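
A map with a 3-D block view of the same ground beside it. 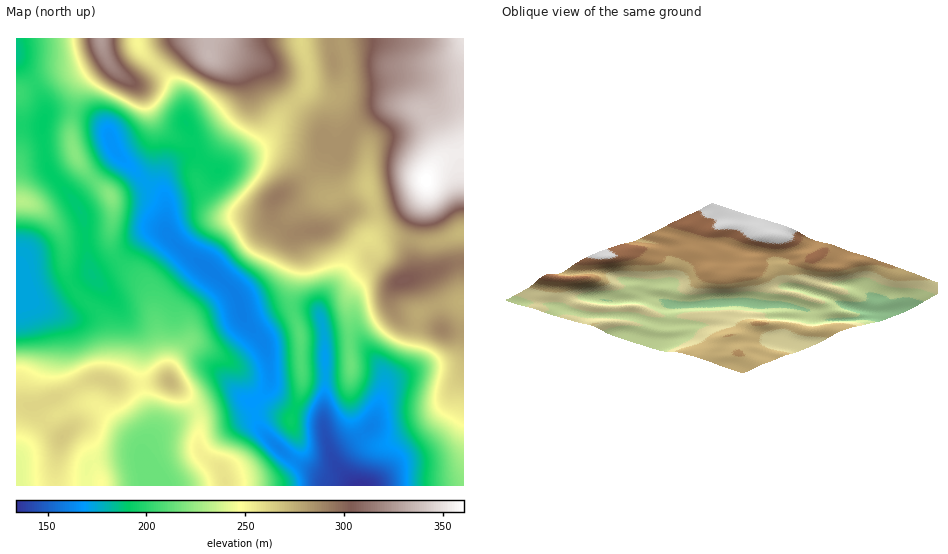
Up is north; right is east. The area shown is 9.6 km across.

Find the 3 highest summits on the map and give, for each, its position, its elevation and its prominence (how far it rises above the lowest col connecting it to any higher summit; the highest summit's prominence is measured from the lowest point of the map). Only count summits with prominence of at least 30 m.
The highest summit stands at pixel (426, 181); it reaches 361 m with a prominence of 227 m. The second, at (209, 55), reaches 335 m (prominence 69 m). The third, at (169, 382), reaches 273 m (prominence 75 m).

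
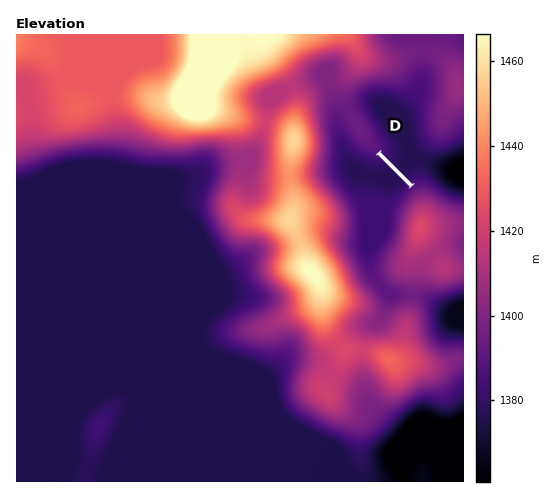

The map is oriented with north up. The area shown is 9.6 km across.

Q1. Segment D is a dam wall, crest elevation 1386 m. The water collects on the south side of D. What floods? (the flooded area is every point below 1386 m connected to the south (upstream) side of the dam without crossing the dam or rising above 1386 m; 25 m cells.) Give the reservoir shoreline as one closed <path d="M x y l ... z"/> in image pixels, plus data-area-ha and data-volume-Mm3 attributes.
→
<path d="M340 132l-4 4-2 7-1 28 4 8 14 18 6 10 2 14-1 26 7 13 5 2 18-24 4-11 1-17 16-24-31-31-9 0-6-2-23-21z" data-area-ha="218" data-volume-Mm3="10.26"/>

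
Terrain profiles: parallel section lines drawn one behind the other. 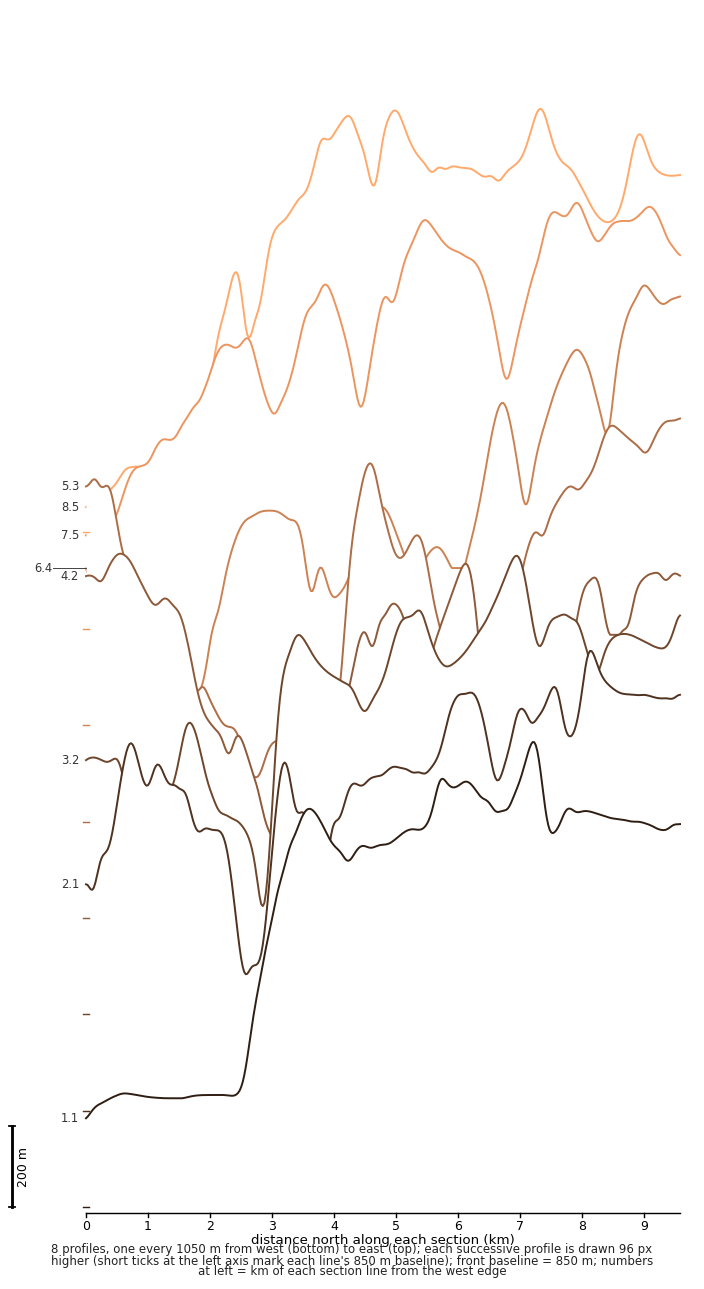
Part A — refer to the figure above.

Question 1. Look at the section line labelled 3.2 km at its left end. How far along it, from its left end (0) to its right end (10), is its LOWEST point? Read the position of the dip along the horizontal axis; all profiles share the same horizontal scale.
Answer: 3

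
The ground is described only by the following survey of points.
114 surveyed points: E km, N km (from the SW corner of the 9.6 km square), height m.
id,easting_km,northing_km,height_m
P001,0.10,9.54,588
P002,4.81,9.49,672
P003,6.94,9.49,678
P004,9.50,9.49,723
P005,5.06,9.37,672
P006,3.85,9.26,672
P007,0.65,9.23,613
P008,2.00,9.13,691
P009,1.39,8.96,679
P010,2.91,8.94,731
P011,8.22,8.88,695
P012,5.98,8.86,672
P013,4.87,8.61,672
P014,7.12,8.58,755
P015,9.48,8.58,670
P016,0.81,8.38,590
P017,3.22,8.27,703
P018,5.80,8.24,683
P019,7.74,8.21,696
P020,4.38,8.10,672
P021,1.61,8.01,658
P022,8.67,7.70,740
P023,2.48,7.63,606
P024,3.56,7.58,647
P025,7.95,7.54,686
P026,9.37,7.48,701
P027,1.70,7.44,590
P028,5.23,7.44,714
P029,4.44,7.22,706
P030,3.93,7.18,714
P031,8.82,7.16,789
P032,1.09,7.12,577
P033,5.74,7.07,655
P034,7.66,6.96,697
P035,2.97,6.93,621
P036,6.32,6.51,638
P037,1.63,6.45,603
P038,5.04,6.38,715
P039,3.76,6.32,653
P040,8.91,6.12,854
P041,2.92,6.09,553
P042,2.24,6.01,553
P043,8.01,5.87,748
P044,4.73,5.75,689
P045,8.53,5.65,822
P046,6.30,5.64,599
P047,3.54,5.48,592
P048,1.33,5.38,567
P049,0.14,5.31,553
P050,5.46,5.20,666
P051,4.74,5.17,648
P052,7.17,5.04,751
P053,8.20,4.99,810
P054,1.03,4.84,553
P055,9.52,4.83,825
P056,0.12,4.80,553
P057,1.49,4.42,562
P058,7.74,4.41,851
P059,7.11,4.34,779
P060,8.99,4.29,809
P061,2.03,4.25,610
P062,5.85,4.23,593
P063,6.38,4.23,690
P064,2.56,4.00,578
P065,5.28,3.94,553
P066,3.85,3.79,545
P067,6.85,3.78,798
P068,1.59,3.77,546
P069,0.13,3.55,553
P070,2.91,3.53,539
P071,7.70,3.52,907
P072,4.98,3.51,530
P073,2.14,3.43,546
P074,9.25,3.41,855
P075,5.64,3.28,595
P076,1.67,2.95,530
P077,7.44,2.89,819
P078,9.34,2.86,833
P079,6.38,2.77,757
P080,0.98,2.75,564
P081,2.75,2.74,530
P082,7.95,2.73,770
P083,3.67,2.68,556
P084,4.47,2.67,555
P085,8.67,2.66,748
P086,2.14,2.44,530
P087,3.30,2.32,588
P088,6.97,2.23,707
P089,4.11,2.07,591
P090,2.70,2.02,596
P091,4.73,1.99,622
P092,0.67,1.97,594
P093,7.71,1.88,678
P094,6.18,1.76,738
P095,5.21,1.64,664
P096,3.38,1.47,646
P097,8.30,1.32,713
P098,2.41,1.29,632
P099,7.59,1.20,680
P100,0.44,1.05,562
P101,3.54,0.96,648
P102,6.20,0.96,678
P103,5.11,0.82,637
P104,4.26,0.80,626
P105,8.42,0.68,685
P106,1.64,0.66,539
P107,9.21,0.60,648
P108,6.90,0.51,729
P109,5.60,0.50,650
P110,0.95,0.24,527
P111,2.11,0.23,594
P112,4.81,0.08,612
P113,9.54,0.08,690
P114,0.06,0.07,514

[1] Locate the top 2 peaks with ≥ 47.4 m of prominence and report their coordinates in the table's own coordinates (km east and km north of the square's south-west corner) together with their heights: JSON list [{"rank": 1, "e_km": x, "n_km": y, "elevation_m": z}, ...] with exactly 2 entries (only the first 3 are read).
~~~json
[{"rank": 1, "e_km": 7.66, "n_km": 3.44, "elevation_m": 909}, {"rank": 2, "e_km": 7.16, "n_km": 8.74, "elevation_m": 759}]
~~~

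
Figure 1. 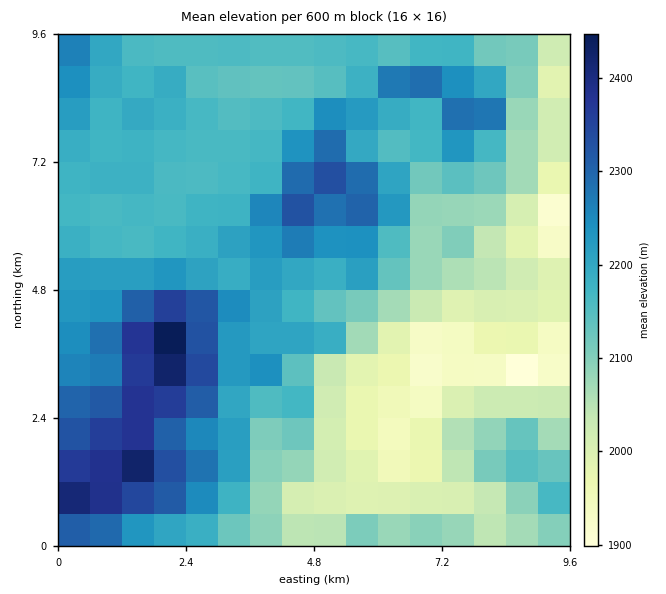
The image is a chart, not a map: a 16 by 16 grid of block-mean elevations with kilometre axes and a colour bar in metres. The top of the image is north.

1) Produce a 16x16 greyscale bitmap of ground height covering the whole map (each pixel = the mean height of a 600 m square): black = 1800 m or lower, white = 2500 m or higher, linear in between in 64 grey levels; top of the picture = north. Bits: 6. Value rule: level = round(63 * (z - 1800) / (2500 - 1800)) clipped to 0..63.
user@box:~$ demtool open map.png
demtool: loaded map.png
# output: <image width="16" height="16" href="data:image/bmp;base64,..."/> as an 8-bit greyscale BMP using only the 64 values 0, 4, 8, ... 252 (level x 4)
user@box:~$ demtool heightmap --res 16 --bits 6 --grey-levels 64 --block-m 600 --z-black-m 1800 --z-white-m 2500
<image width="16" height="16" href="data:image/bmp;base64,Qk02BQAAAAAAADYEAAAoAAAAEAAAABAAAAABAAgAAAAAAAABAAATCwAAEwsAAAABAAAAAAAAAAAAAAEBAQACAgIAAwMDAAQEBAAFBQUABgYGAAcHBwAICAgACQkJAAoKCgALCwsADAwMAA0NDQAODg4ADw8PABAQEAAREREAEhISABMTEwAUFBQAFRUVABYWFgAXFxcAGBgYABkZGQAaGhoAGxsbABwcHAAdHR0AHh4eAB8fHwAgICAAISEhACIiIgAjIyMAJCQkACUlJQAmJiYAJycnACgoKAApKSkAKioqACsrKwAsLCwALS0tAC4uLgAvLy8AMDAwADExMQAyMjIAMzMzADQ0NAA1NTUANjY2ADc3NwA4ODgAOTk5ADo6OgA7OzsAPDw8AD09PQA+Pj4APz8/AEBAQABBQUEAQkJCAENDQwBEREQARUVFAEZGRgBHR0cASEhIAElJSQBKSkoAS0tLAExMTABNTU0ATk5OAE9PTwBQUFAAUVFRAFJSUgBTU1MAVFRUAFVVVQBWVlYAV1dXAFhYWABZWVkAWlpaAFtbWwBcXFwAXV1dAF5eXgBfX18AYGBgAGFhYQBiYmIAY2NjAGRkZABlZWUAZmZmAGdnZwBoaGgAaWlpAGpqagBra2sAbGxsAG1tbQBubm4Ab29vAHBwcABxcXEAcnJyAHNzcwB0dHQAdXV1AHZ2dgB3d3cAeHh4AHl5eQB6enoAe3t7AHx8fAB9fX0Afn5+AH9/fwCAgIAAgYGBAIKCggCDg4MAhISEAIWFhQCGhoYAh4eHAIiIiACJiYkAioqKAIuLiwCMjIwAjY2NAI6OjgCPj48AkJCQAJGRkQCSkpIAk5OTAJSUlACVlZUAlpaWAJeXlwCYmJgAmZmZAJqamgCbm5sAnJycAJ2dnQCenp4An5+fAKCgoAChoaEAoqKiAKOjowCkpKQApaWlAKampgCnp6cAqKioAKmpqQCqqqoAq6urAKysrACtra0Arq6uAK+vrwCwsLAAsbGxALKysgCzs7MAtLS0ALW1tQC2trYAt7e3ALi4uAC5ubkAurq6ALu7uwC8vLwAvb29AL6+vgC/v78AwMDAAMHBwQDCwsIAw8PDAMTExADFxcUAxsbGAMfHxwDIyMgAycnJAMrKygDLy8sAzMzMAM3NzQDOzs4Az8/PANDQ0ADR0dEA0tLSANPT0wDU1NQA1dXVANbW1gDX19cA2NjYANnZ2QDa2toA29vbANzc3ADd3d0A3t7eAN/f3wDg4OAA4eHhAOLi4gDj4+MA5OTkAOXl5QDm5uYA5+fnAOjo6ADp6ekA6urqAOvr6wDs7OwA7e3tAO7u7gDv7+8A8PDwAPHx8QDy8vIA8/PzAPT09AD19fUA9vb2APf39wD4+PgA+fn5APr6+gD7+/sA/Pz8AP39/QD+/v4A////ALiwnJCMdGhYWHBkbGRYYGzc1MS4oIhoTEhESEhMVGiEzNDgwKyUbGhQRDg8WHB8eLzI0LSkmGx0TEA0PFxoeGC0vNDMuJCAhFBAODBIUFBUpKjM4MSYoHxURDwsMDAkLKCw0OjAmJCUjGBEMDA8QDCcnLjIvKCUiHhwYFRESEhEmJiYnJSMmJCMlHhkYFhQRIiEhIiMlJyonKCAZGxYRDCEhISEiIikwLC0mGhkZEwoiIiIhICEiLDAsJB0fHRgPIyIiISEhIScsJCAhJyEYFCYiIyIhICAiKCYjISwrGRQoIyIjHx4eHh8iKywoJBsRKiQhICAgICAgIR8hIh0cFA="/>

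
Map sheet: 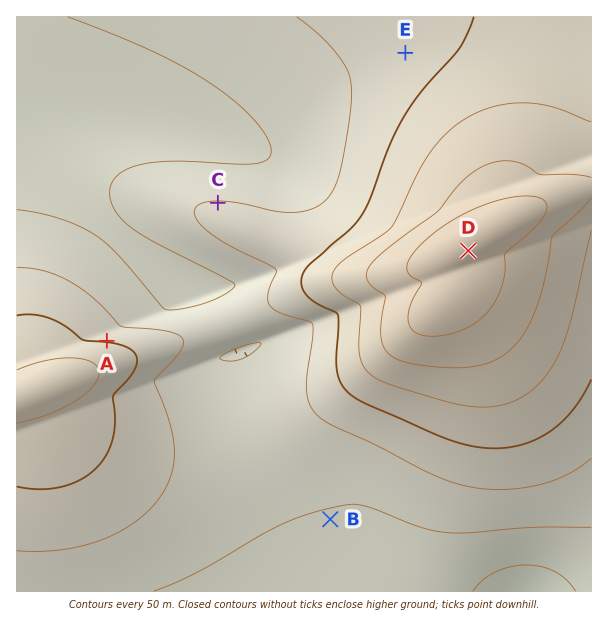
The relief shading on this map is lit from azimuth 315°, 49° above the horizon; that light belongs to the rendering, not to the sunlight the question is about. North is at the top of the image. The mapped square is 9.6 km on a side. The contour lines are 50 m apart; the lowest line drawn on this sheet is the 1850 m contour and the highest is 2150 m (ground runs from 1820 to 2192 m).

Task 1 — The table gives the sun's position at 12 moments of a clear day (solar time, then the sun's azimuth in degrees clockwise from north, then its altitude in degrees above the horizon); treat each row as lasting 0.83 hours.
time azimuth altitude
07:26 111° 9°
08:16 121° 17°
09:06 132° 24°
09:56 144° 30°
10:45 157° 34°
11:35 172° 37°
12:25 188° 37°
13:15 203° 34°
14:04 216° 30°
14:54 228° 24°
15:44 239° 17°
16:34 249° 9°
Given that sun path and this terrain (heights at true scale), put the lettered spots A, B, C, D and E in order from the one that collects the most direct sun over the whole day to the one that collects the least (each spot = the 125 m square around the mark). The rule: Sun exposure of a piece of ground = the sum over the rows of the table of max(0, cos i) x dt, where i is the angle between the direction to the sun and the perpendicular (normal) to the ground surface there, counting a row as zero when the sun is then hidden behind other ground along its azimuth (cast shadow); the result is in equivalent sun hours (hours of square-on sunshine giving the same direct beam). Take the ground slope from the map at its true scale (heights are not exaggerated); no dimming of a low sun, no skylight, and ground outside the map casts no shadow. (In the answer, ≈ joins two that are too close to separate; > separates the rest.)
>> D ≈ B ≈ E > C > A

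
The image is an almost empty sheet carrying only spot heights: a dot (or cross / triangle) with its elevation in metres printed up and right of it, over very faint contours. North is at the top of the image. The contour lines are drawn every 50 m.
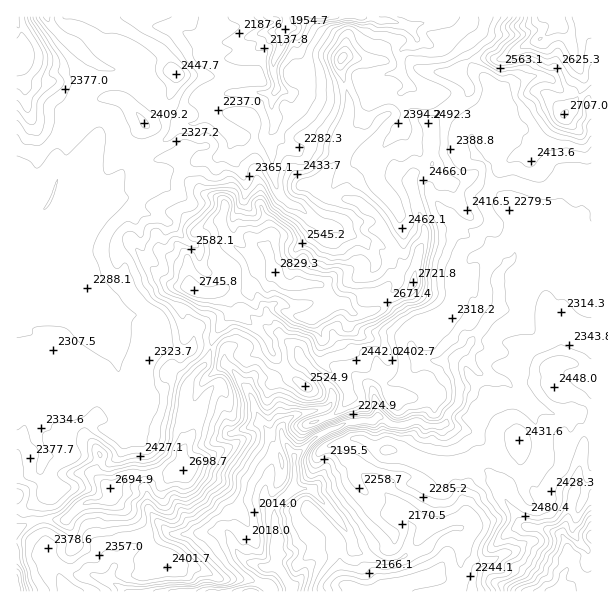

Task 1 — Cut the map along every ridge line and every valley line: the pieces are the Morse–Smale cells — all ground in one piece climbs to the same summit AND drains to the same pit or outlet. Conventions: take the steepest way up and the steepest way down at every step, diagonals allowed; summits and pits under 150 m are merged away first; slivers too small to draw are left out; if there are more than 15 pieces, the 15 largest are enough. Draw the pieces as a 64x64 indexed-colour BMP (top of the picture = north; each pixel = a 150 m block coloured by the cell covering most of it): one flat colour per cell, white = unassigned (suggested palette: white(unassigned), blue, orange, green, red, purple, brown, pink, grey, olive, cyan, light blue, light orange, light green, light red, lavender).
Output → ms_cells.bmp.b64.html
<image width="64" height="64" href="data:image/bmp;base64,Qk12CAAAAAAAAHYAAAAoAAAAQAAAAEAAAAABAAQAAAAAAAAIAAATCwAAEwsAABAAAAAAAAAA////ALR3HwAOf/8ALKAsACgn1gC9Z5QAS1aMAMJ34wB/f38AIr28AM++FwDox64AeLv/AIrfmACWmP8A1bDFAP//qqqqqqqqqqqqqqqhERERERERERERERERERERERER//+qqqqqqqqqqqqqqqERERERERERERERERERERERERH//6pVVVqqqqqqqqqqqhEREREREREREREREREREREREf//VVVVVaqqqqqqqqpVURERERERERERERERERERERER//VVVVVVWqqqqqqqpVVRERERERERERERERERERERERH/9VVVVVVVWqqqqqpVVVEREREREREREREREREREREREf/1VVVVVVVVVVVapVVVURERERERERERERERERERERERD/VVVVVVVVVVVVVVVVVREREREREREREREREREREREREACIhVVVVVVVVVVVVVVVEREREREREREREREREREREREdAIiIVVVVVVVVVVVVVVERERERERERERERERERERERER3diIiIhVVVVVVVVVVVURERERERERERERERERERERERHd3YiIiIVVVVVVVVVVVREREREREREREREREREREREREd3YiIiIiFVVVVVVVVVVERERERERERERERERERERERER3diIiIiIiIiIVVVVVVURERERERERERERERERERERERHd2IiIiIiIiIiFVVVVVREREREREREREREREREREREREd3YiIiIiIiIiIVVVVVVURERERERERERERERERERERER3diIiIiIiIiIhVVVVVVVzBERERERERERERERERERERHdiIiIiIiIiIiFVVVVVTPMzBEREREREREREREREREREd2IiIiHd4iIiFVVVVVTM8zMzBERERERwRERERERERER3YiIiHd3eIiIhVVVVVMzPMzMzMzMzMzMERERERERERHd2IiHd3d4iIiFVVVVUzMzM8zMzMzMzMzBEREREREREd13d4d3d3eIiIVVVVUzMzMzPMzMzMzMzMERERERERER13d3d3d3dyKIhVVVVTMzMzMzM8PMzMzMwRERERERERF3d3d3d3d3IiiFVVVTMzMzMzMzMzM8zMzBEREREREREXd3d3d3d3ciIohVVTMzMzMzMzMzMzPMzMERERERERERd3d3d3d3dyIiiIVTMzMzMzMzMzMzMzzMwRERERERERF3d3d3d3d3ciKIhVMzMzMzMzMzMzMzMzMxEREREREREXd3d3d3d3dyIiIiMzMzMzMzMzMzMzMzMzMRERERERERd3d3d3d3d3IiIiIzMzMzMzMzMzMzMzMzMzERERERERF3d3d3d3d3ciIiIiMzMzMzMzMzMzMzMzMzMxEREREREXd3d3d3IndyIiIiIjMzMzMzMzMzMzMzMzMzMRERERERd3d3d3IiIiIiIiIiMzMzMzMzMiIzMzMzMzMxERERERF3ciIiIiIiIiIiIiIzMzMzMzIiIiIzMzMzMzMREREREXIiIiIiIiIiIiIiIzMzMzMzIiIiIiMzMzMwABERERERAiIiIiIiIiIiIiIiIjMzIiIiIiIiIjMzMwAAEREREREAIiIiIiIiIiIiIiIiIzIiIiIiIiIiMzMzAAAREREREQAiIiIiIiIiIiIiIiIiIiIiIiIiIiIjMzMAABERERERAEIiIiIiIiIiIiIiIiIiIiIiIiIiIiMzMzMDMREREREAREIiIiIiIiIiIiIiIiIiIiIiIiIiIzMzMzMzERFmZgRERCIiIiIiIiIiIiIiIiIiIiIiIiIjMzMzMzMREWZmBEREQiIiIiIiIiIiIiIiIiIiIiIiIiMzMzMzMzERZmZEREREIiIiIiIiIiIiIiIiIiIiIiIiIzMzMzMzM2ZmZkRERERCIiIiIiIiIiIiIiIiIiIiIiIjMzMzMzM2ZmZmlEREREQiIiIiIiIiIiIiIiIiIiIiIjMzMzMzNmZmZmaZRERERERCIiIiIiIiIiIiIiIiIiIiMzMzMzZmZmZmZpmUREREREQiIiIiIiIiIiIiIiIiIiIzMzMzNmZmZmZmmZREREREREQiIiIiIiIiIiIiIiIiIjMzMzM2ZmZmZmaZmUSURERERERCIiIiIiIiIiIiIiIiIjMzM2ZmZmZmZpmZmZlEREREREREQiIiIiIiIiIiIiIiMzM2ZmZmZmZmmZmZmUREREREREREIiIiIiIiIiIiIiIzMzZmZmZmZmaZmZmZlEREREREREQiIiIiIiIiIiIiIjMzNmZmZmZmZpmZmZlERERERERETu7u4iIiIiIiIiIiMzNmZmZmZmZmmZmZlERERERERETu7u7iIiIiIiIiIiIjM2ZmZmZmZmaZmZmURERERERERO7u7iIiIiIiIiIiIiI2ZmZmZmZmZpmZmZRERERERERE7u7uIiIiIiIiIiIiIrZmZmZmZmZmmZmZlERERERERERERERCAiIiIiIiIiu7u2ZmZmZmZmaZmZmZREREREREREREREAAAiIiIiu7u7u7ZmZmZmZmZpmZmZmUREREREREREREQAACIiIiK7u7u7ZmZmZmZmZmmZmZmZRERERERERERERAACIiIiIiK7u7u2ZmZmZmZmaZmZmZREREREREREREREAAIiIiIiIru7u7u7tmZmZmZpmZmZREREREREREREREQAIiIiIiIiu7u7u7u7tmZmZmCZmUREREREREREREREREAiIiIiIiIru7u7u7u7tmZmaZmUREREREREREREREREQCIiIiIiIiu7u7u7u7u7tmZpmZRERERERERERERERERAAiIiIiIAAAC7u7u7u7u2Zm"/>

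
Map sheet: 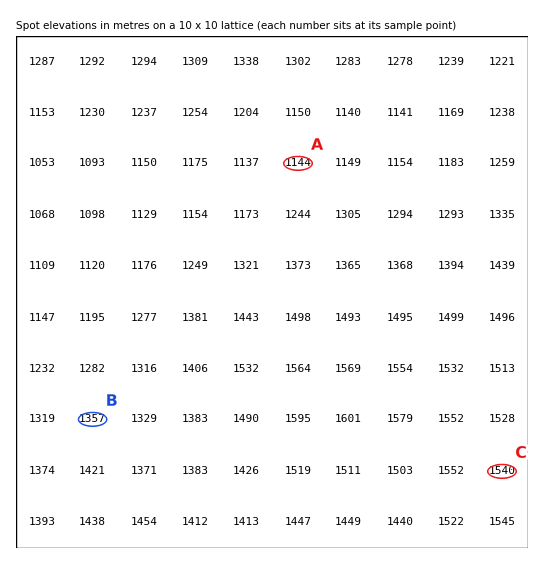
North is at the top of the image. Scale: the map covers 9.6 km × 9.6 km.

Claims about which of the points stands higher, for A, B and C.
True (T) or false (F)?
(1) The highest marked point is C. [T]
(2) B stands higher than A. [T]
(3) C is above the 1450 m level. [T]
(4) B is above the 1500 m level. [F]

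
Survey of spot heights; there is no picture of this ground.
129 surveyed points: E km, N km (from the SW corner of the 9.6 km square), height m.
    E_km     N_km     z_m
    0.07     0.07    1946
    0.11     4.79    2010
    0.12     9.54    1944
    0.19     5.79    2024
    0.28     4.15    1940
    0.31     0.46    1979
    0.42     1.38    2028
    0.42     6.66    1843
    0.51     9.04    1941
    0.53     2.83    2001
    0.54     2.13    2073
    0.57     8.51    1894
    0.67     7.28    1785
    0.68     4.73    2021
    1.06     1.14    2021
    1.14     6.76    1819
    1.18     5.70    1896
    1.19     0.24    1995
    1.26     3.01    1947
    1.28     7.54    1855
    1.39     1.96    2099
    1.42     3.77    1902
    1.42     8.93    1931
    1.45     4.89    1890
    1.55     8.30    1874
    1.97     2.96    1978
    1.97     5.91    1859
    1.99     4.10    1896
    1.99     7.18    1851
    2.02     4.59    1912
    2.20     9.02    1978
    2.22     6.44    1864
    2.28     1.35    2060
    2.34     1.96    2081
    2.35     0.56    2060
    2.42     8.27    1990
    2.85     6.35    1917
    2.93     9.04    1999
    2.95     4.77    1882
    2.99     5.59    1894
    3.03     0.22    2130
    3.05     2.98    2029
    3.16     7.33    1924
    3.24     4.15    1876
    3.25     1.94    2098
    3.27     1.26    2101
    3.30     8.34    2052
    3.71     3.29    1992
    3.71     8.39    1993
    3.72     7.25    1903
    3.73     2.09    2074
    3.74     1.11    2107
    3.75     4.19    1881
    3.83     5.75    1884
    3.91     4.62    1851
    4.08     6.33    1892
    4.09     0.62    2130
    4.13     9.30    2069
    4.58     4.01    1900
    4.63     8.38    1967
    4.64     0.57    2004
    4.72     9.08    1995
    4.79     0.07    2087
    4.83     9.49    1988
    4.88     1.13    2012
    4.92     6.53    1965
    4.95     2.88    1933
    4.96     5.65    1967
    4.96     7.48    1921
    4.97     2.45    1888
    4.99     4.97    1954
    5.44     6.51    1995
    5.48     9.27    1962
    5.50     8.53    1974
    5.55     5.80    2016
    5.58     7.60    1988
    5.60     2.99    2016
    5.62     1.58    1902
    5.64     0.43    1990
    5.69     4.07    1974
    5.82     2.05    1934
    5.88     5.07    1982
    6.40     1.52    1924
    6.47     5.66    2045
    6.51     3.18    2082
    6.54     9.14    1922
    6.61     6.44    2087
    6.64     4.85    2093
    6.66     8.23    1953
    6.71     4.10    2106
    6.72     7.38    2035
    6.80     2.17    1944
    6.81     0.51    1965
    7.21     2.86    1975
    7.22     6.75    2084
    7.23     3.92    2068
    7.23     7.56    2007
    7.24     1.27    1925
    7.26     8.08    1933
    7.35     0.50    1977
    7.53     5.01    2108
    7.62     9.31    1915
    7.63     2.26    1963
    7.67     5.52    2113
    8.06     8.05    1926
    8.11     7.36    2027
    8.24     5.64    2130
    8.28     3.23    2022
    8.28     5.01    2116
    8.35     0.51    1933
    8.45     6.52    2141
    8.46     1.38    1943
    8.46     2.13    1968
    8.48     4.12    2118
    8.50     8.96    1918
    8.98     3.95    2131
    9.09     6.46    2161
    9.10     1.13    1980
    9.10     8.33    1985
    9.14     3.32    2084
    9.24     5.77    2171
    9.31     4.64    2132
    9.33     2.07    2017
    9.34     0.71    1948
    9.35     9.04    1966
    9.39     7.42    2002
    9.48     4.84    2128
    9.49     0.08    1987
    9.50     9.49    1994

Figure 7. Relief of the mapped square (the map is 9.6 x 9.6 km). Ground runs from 1780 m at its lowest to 2175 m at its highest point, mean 1985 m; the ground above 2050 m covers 22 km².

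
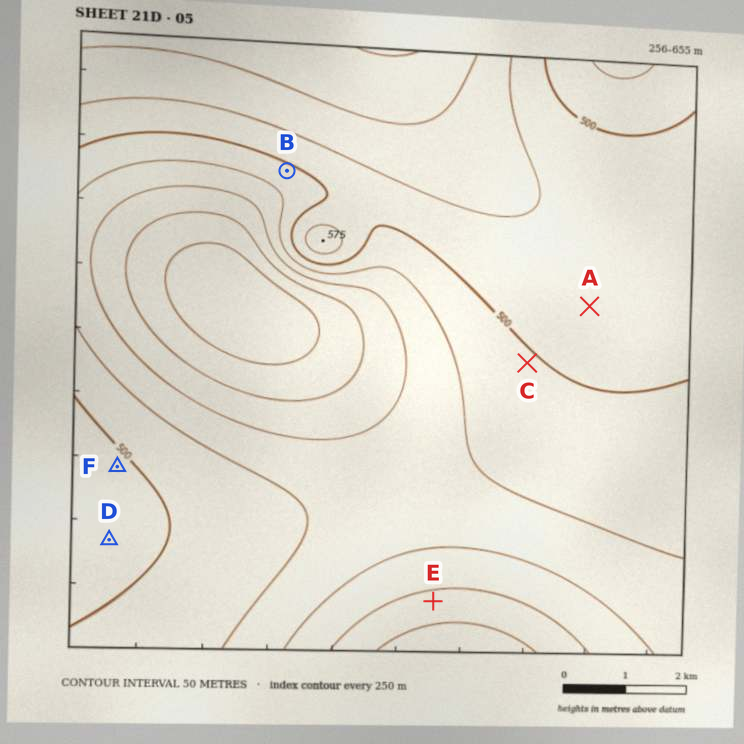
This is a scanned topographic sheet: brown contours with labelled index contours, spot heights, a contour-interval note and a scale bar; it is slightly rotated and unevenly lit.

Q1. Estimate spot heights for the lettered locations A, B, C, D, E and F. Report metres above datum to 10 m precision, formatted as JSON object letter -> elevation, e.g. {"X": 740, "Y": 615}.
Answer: {"A": 520, "B": 490, "C": 490, "D": 510, "E": 330, "F": 510}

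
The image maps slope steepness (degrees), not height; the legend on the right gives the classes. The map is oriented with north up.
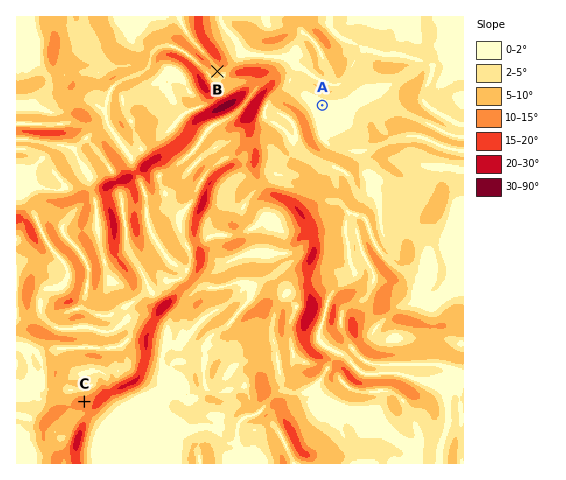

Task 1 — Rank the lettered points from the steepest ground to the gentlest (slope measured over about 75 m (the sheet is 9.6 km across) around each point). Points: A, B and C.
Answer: C B A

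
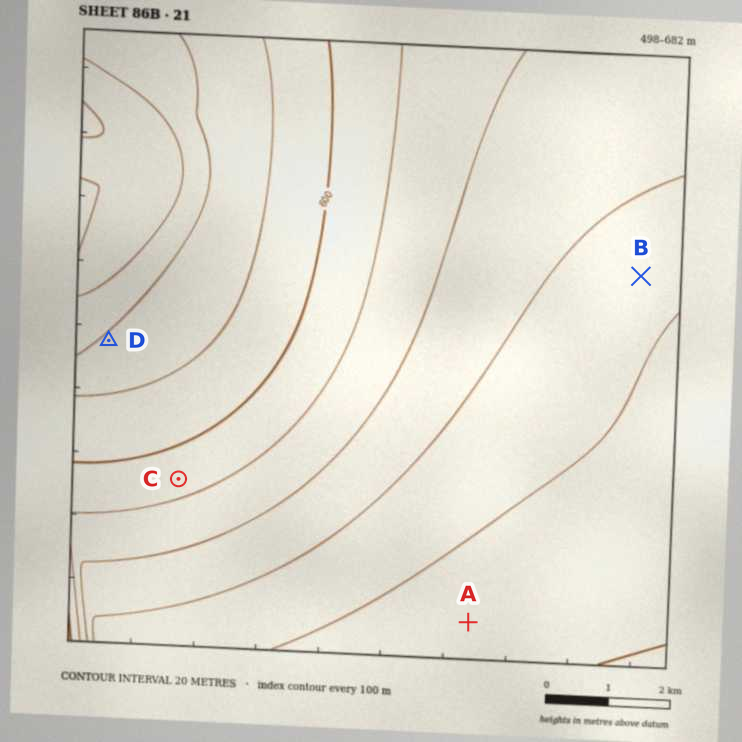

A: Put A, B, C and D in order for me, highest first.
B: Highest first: D C B A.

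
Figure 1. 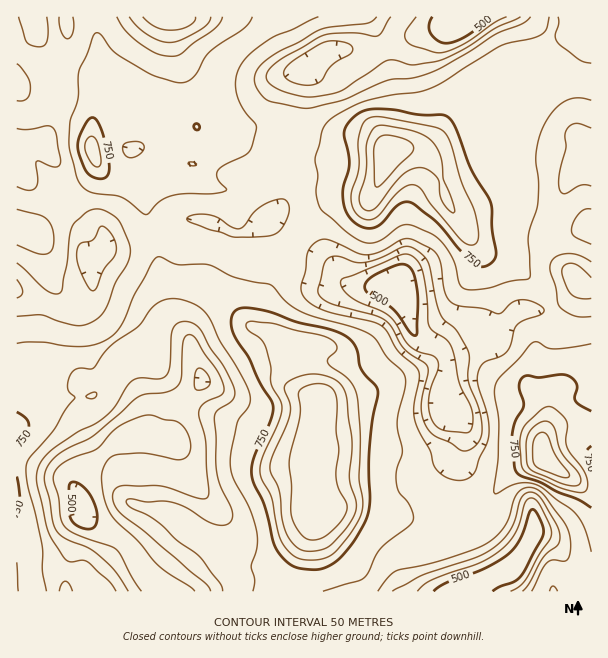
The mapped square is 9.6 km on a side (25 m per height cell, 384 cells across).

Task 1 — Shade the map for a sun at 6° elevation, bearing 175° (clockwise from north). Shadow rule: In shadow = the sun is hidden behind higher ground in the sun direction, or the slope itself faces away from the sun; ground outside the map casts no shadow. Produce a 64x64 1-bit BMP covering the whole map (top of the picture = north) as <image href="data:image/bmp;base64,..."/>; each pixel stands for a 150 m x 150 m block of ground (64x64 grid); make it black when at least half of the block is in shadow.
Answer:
<image width="64" height="64" href="data:image/bmp;base64,Qk0+AgAAAAAAAD4AAAAoAAAAQAAAAEAAAAABAAEAAAAAAAACAAATCwAAEwsAAAIAAAAAAAAA////AAAAAAAAPgAAAAAPwAB8AAAAAAfgAHgAAAAAB/gB8AAAAAAD+AfwAAAAAAH4D+AAAAAAAPgf4AIAAAAA+A/gBwAAAADwD8AeAAAAAGAPwP4AAAEAYAeP/AAAA8AABz/4AAAA4AACP/gAAABwAAA/8AAAACAHAB/wMAAAQA8AH+A4AABwHgAfwDwAA/geAAAAPAAH+PwAAAA+AAfw/IAAAB4AB+H5wAAPnAAH4f+AAA+YAAOA8wAADwH4AwDwAAAOB/wAAPgAAAwD/AAN/AAAAAP4PB/8AAAAAfA+H/wAAAAB8H4P+AeAAAH+/Afg/8AAD//4Aef/4AD///gB9//gAP//+ADn4cAA///4AMfAwAD///AABwDQAP//8AAHALgA///wAAIAeAD/+AAAAAAwAPHwAAAAAAAA+cAAAAAAAAB4AAAAAAAAAAgAAAAAAAAAAAAAAAAAAAAAAAAAAOAAAAAAAAAG4AAAAAYAAAfAAAAABgAAB8AAAAAGAAAHGAAAAAYAAAMAAAAAAAAAAAAAAAAAAAAAAYAAAAH/AAABgAAAA/8AAAGAAAAf/wAAAYAYH///AAABgBgf//8AAAGAAB///wAAAQAAH///AAAAAAAf//8AAAAB4Af//8AAAAfwAf//4AAGD/gAf//4AAAP/gAf//4AAB//AAf//4AAH/8AA///wA=="/>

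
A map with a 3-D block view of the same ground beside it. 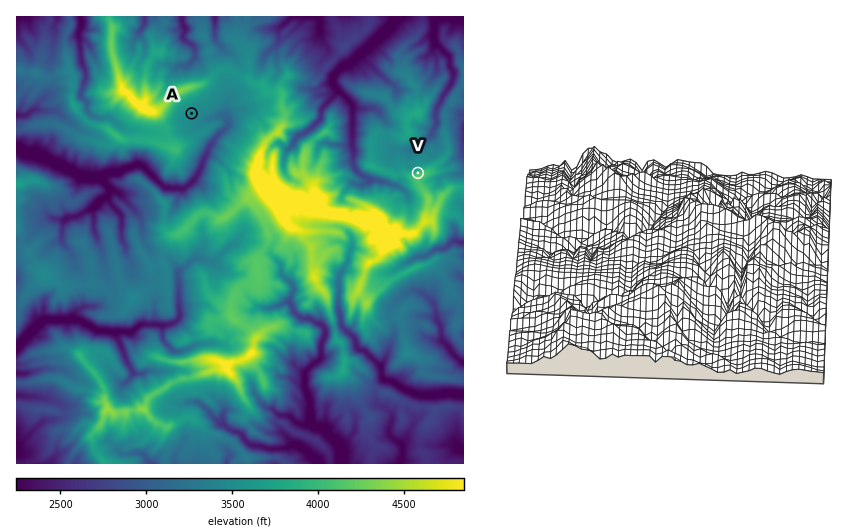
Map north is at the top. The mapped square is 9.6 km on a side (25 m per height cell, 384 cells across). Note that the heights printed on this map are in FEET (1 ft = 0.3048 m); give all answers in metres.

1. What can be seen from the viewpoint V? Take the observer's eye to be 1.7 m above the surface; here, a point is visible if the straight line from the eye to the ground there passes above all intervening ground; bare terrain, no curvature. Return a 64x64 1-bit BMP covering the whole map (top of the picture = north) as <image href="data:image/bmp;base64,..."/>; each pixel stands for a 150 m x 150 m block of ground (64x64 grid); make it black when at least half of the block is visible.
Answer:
<image width="64" height="64" href="data:image/bmp;base64,Qk0+AgAAAAAAAD4AAAAoAAAAQAAAAEAAAAABAAEAAAAAAAACAAATCwAAEwsAAAIAAAAAAAAA////AAAAAAAAAAAAAAAAAAAAAAAAAAAAAAAAAAAAAAAAAAAAAAAAAAAAAAAAAAAAAAAAAAAAAAAAAAAAAAAAAAAAAAAAAAAAAAAAAAAAAAAAAAAAAAAAAAAAAAAAAAAAAAAAAAAAAAAAAAAAAAAAAAAAAAAAAAAAAAAAAAAAAAAAAAAAAAAAAAAAAAAAAAAAAAAAAAAAAAAAAAAAAAAAAAAAAAAAAAAAAAAAAAAAAAAAAAAAAAAAAAAAAAAAAAAAAAAAAAAAAAAAAAAAAAAAAAAAAAAAAAAAAAAAAAAAAAAAAAAAAAAAAAAAAAAAAAAAAAAAAAAAAAAAAAAAAAAAAAAAAAAAAAAAAAAAAAAAAAAAAAAAAAAAAAAAAAAAAAAAAAAAAAADQAAAAAAAAB4AAAAAAAAAHMAAAAAAAA4fgAAAAAAACB8AAAAAAAAUHwAAAAAAACAfBsAAAAAAIFwfwAAAAAAATD/gAAAAAABMP/wAAAAAECA/nAAAAAAIHB/sAAAAAAYMGPgAAAAAAwQAeAAAAAACBADsAAAgAAMAACgAAAAAAgAAFwAAAAACAHgYAAAAAAOAAA0AAAAAA8AABQAAAAABwAABAAAAAADAAAMAAAAAAUAAAwAAAAAAgAACAAAAAADAAAIAAAAAAcAAAAAAAAAAwAAAAAAAAGBAAAAAAAAAXAAAAA=="/>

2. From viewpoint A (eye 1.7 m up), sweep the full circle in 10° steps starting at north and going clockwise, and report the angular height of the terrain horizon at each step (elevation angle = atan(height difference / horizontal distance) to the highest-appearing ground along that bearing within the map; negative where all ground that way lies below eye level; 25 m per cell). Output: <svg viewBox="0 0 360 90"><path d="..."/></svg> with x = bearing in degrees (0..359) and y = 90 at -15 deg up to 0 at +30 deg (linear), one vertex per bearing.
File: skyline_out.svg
<svg viewBox="0 0 360 90"><path d="M0 15l10 8 10 9 10 15 10 9 10 2 10-3 10-1 10-3 10-2 10-8 10-2 10-7 10-1 10 9 10 7 10 2 10 2 10 1 10-6 10-7 10 1 10 3 10 0 10-2 10-4 10-11 10-19 10 1 10 0 10-1 10-2 10 1 10 0 10 2 10 3"/></svg>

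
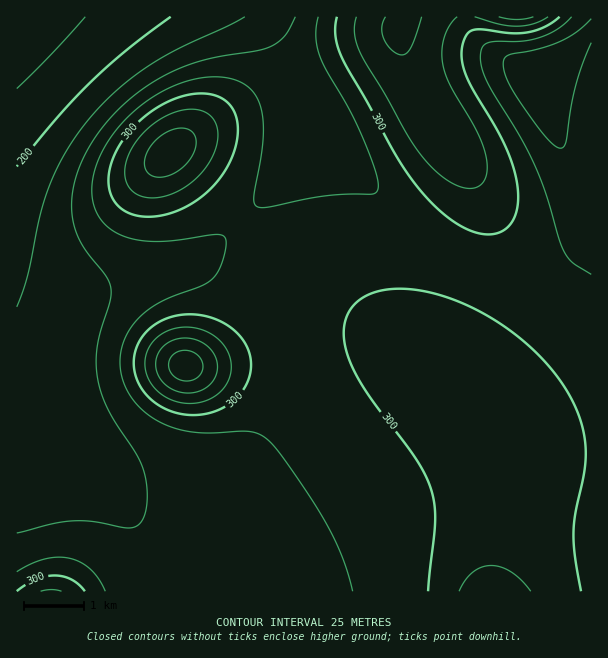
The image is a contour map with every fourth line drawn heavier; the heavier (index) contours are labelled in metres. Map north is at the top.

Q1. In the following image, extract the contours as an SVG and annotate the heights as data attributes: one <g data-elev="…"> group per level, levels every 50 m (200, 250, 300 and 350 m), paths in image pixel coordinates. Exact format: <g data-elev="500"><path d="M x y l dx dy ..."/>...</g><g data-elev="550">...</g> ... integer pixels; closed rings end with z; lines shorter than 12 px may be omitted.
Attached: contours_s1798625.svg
<g data-elev="200"><path d="M171 17l-43 32-37 32-32 35-42 50"/></g><g data-elev="250"><path d="M591 43l-9 23-7 21-9 56-3 5-5 0-7-6-9-10-27-38-10-19-2-9 1-6 2-3 4-3 29-5 24-9 15-9 13-12"/><path d="M295 17l-10 18-7 7-8 5-12 3-39 7-22 5-24 9-23 13-19 14-17 16-15 18-13 20-7 16-5 18-2 17 1 16 7 23 8 12 18 22 4 8 1 7-1 11-13 43-1 17 2 16 4 17 7 16 26 41 7 15 5 21-1 21-5 13-4 4-5 2-9 0-31-7-18 0-20 2-37 10"/></g><g data-elev="300"><path d="M85 591l-7-7-7-5-8-3-9-1-9 2-10 3-18 11"/><path d="M581 591l-6-36-1-24 2-19 9-42 0-24-6-29-14-30-16-21-19-19-22-18-25-16-25-12-26-8-24-4-21 0-19 6-9 5-6 6-8 15-1 20 5 19 11 21 15 23 40 54 9 15 7 15 3 16 1 17-7 70"/><path d="M183 414l11 1 12-1 19-7 9-7 8-8 5-9 3-9 0-18-3-9-6-9-15-14-20-8-12-2-12 1-21 6-9 6-8 8-6 9-3 9-1 9 1 10 3 11 6 9 8 8 9 6 10 5z"/><path d="M140 216l21 0 22-8 21-13 17-18 11-21 6-22-1-11-2-9-4-7-6-6-9-5-12-3-13 1-15 4-15 7-14 9-12 11-10 12-8 13-6 14-2 13 0 12 4 11 7 7 9 6z"/><path d="M337 17l-2 19 7 21 50 92 15 24 21 26 21 19 21 12 18 4 13-2 11-10 5-15 0-21-4-19-9-23-32-55-7-15-3-17 1-15 5-9 5-3 10-1 29 4 15-1 18-5 15-10"/></g><g data-elev="350"><path d="M179 392l12 1 10-3 9-6 6-9 1-10-3-11-7-8-10-6-12-2-12 2-10 7-6 9-1 10 3 11 8 9z"/><path d="M158 177l9-1 8-3 8-6 7-8 5-9 1-7-1-8-4-4-9-3-12 3-11 6-9 10-5 11 0 9 4 7z"/><path d="M385 17l-3 10 2 12 8 11 6 4 4 1 5-2 4-6 11-30"/><path d="M499 17l17 2 17-2"/></g>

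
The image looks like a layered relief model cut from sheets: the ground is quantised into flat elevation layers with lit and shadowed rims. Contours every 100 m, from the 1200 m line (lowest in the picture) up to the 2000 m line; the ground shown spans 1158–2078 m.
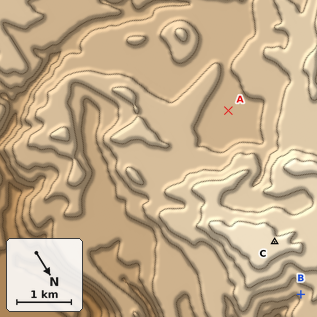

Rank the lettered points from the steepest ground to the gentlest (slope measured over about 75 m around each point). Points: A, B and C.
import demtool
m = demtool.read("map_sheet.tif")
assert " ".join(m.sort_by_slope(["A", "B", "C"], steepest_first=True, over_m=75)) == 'B C A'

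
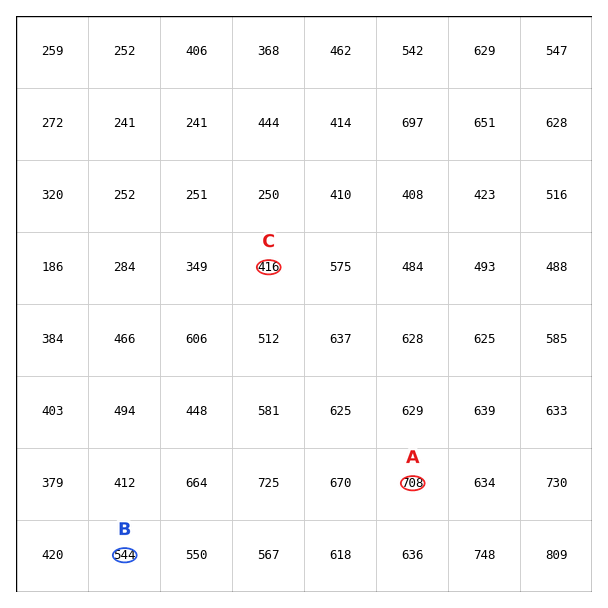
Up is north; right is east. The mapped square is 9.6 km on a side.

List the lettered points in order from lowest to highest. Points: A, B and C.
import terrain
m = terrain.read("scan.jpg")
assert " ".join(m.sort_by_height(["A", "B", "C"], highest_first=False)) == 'C B A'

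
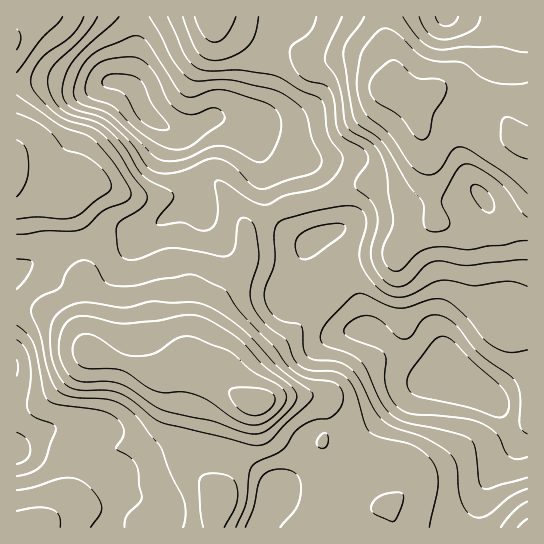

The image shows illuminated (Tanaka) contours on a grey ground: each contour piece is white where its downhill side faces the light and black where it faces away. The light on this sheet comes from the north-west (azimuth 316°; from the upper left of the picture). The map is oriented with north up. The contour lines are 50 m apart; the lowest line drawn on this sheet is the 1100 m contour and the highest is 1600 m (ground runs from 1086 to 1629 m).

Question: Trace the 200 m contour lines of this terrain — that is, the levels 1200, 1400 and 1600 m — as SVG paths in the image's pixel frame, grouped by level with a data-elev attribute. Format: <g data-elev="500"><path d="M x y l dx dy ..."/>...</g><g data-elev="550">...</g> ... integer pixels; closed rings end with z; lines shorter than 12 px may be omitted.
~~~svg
<g data-elev="1200"><path d="M527 457l-10 2-7-2-5-6-8-17-8-7-11-5-19-4-46-4-12-5-9-8-6-14-1-10 1-18-1-5-7-5-31-12-3-4 1-6 12-9 6-2 7 0 11 5 17 16 7 2 6-3 9-14 7-5 10-2 10 3 11 9 20 26 31 22 6 6 5 14 0 30 2 5 5 4"/><path d="M258 162l-25-13-12-3-12 2-19 9-9 3-14 1-9-2-48-44-8-4-19-6-6-4-3-5 0-6 7-21 8-11 10-8 32-14 10 1 8 7 28 44 8 8 8 1 18-7 13 0 40 12 11 7 5 6 1 7-2 16-5 12-5 8-6 4z"/></g><g data-elev="1400"><path d="M60 527l-1-12-8-6-14-2-20 4"/><path d="M236 527l10-24 3-29 3-8 6-5 24-11 12-17 9-8 12-5 14-2 5-3 5-6 4-7 0-7-2-6-8-7-26-4-14-8-7-7-11-16-35-36-14-20-25-14-7-2-7-1-29 6-23 6-20 0-10-5-8-13-6-6-5-2-7 1-6 4-5 5-8 17-21 11-5 5-3 5 1 7 9 21 5 26 4 16 6 11 7 5 12 3 27 2 11 2 13 6 12 11 23 29 9 26 12 24 4 14-3 16"/><path d="M389 521l4 1 2-2 6-11 3-11-1-4-2-1-10 0-9 2-7 4-3 6-1 4 2 4z"/><path d="M527 519l-9 8"/><path d="M319 447l4 1 4-3 1-7-2-5-4 1-4 5-1 4z"/><path d="M17 234l28-3 25 0 11-1 6-4 16-15 24-10 4-7-3-8-13-21-21-25-9-6-26-9-42-30"/><path d="M489 213l-7-4-8-11-3-8 2-5 4 0 5 2 9 10 3 6 0 6-1 2z"/><path d="M17 72l22-31 19-18 5-6"/><path d="M195 17l8 18 6 5 5 2 7-2 5-4 10-19"/><path d="M342 17l-15 32-2 12 10 14 3 8 9 43 4 5 23 14 6 8 5 12 8 54-1 8-10 23 1 9 4 8 6 4 6 0 19-18 13-5 14-1 25 3 57-9"/><path d="M480 17l-2 8-7 6-16 7-12 2-8-2-6-5-6-7-4-9"/></g><g data-elev="1600"><path d="M251 415l10 0 8-5 6-8-1-7-5-4-10-3-18-1-10 2-2 5 5 9 8 8z"/></g>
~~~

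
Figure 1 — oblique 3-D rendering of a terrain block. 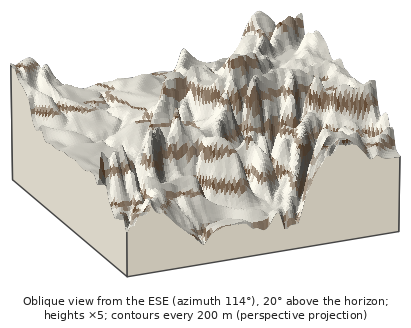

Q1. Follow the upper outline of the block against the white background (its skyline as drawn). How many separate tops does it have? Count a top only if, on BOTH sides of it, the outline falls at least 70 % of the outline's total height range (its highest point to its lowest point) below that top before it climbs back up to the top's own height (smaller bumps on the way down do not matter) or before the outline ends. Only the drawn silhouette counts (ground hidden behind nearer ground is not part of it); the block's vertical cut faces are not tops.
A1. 0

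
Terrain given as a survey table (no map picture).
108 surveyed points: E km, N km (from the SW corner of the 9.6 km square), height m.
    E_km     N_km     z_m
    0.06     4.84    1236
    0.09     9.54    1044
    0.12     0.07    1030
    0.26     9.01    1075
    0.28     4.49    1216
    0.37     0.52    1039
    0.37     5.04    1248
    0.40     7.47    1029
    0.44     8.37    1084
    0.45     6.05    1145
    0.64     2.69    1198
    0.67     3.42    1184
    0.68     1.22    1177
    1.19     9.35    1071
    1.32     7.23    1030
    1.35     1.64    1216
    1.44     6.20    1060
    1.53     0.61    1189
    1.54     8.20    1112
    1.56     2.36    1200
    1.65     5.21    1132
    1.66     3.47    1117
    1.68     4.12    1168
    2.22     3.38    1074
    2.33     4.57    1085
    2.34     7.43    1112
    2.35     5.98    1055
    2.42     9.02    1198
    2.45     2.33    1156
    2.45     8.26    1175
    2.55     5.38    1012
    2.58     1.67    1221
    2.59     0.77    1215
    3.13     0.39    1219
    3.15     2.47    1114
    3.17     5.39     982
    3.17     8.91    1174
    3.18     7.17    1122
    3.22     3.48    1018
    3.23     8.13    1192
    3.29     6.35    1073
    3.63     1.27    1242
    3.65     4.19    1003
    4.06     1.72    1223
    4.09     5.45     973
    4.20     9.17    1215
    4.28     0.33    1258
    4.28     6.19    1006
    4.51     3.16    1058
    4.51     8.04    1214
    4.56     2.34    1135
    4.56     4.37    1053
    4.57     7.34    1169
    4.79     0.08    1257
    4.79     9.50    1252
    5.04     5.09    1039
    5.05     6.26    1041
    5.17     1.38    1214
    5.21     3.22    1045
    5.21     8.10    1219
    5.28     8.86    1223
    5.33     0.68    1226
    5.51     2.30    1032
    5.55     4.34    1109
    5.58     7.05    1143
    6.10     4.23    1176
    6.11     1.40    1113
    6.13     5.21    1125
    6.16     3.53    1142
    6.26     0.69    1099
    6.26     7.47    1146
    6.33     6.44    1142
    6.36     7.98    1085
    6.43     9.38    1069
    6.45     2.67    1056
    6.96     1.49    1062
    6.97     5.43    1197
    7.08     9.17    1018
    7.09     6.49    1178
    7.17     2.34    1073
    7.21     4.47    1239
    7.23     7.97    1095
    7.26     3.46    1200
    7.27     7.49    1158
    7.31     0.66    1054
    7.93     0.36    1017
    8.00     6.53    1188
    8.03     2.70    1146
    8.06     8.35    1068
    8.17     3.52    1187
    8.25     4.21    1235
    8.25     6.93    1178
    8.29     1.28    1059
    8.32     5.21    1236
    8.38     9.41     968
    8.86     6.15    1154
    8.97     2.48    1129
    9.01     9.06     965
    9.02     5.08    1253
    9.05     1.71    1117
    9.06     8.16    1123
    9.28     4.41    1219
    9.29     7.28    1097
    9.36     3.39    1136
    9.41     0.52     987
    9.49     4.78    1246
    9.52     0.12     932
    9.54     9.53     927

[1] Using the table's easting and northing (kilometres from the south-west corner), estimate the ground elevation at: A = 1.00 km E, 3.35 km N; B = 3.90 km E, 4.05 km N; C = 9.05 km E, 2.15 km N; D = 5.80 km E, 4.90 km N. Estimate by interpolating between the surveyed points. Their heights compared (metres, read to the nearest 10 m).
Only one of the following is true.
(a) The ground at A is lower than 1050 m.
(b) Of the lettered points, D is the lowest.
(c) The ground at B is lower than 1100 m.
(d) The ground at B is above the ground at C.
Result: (c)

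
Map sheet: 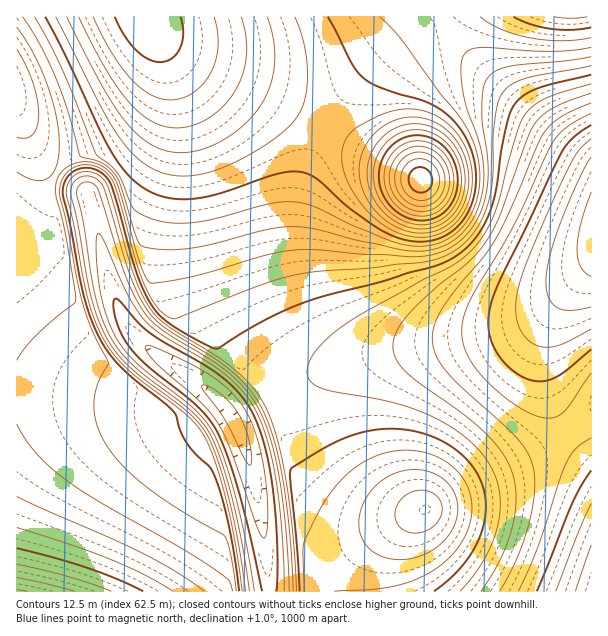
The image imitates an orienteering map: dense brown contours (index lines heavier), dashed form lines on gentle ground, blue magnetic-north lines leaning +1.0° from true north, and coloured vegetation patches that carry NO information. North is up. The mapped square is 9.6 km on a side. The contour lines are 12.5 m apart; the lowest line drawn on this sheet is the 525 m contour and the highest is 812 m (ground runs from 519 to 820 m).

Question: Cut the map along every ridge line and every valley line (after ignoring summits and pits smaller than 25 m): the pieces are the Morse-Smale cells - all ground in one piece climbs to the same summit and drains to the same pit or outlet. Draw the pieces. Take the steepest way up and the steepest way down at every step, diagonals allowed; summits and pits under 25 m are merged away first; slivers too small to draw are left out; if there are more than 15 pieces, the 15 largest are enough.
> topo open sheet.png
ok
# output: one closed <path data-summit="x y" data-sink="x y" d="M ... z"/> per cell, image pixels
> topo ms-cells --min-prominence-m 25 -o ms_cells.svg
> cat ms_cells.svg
<path data-summit="420 180" data-sink="591 237" d="M441 16l-4 0-15 9-44 35-29 30-24 35-15 31-12 45-2 53 6 34 12 32 8 12 14 14 14 6 31 0 92-14 46-12 24-13 38-37-23 30-8 15-6 21 0 32 3 15 6 18 14 26 25-20 0-249-40-31-61-55-29-31z"/><path data-summit="146 17" data-sink="591 237" d="M435 16l-418 0-1 94 20 42 10 15 10 7 9-11 10-7 18-6 27-16 26-26 11-21 3-13 0-23-6-16 3 1 18 47 6 27 5 36 2 85 11 57 7 21 17 32 46 57 36-19 28-12 29-9 32-7-44 1-14-6-14-14-14-26-7-24-5-28 0-41 4-21 10-36 15-31 13-21 20-24 20-20 27-23z"/><path data-summit="17 591" data-sink="233 419" d="M189 376l-6 0-20 26-5 4-99-12-43-1 1 199 253-1-11-88-15-60-16-33-10-12z"/><path data-summit="425 510" data-sink="591 237" d="M570 286l-16 18-17 14-25 12-30 7-80 12-40 9-44 15-48 24-2 4 9 15 12 31 13 24 22 22 27 15 35 8 25-2 15-4 23-17 64-30 53-29 0-3-13-24-6-18-3-15 0-32 6-21 12-22 9-11z"/><path data-summit="425 510" data-sink="591 591" d="M567 433l-24 15-94 45-23 17-42 19-39 23-21 13-14 13-2 13 283 1 1-131z"/><path data-summit="146 17" data-sink="233 419" d="M158 38l2 36-3 13-11 21-26 26-27 16-18 6-10 7-9 11 30 18 4 5 20 90 10 24 8 16 22 23 48 32 20 17 15 19 3 0 28-16 2-6-43-55-17-32-7-21-11-57-1-58-5-54-7-36z"/><path data-summit="420 180" data-sink="233 419" d="M59 175l-4 1-5 10-1 27-3 6-11 10-19 7 0 156 58 4 84 10 5-4 12-18 8-8 4-1-37-25-22-23-8-16-10-24-20-90-4-5z"/><path data-summit="572 17" data-sink="591 237" d="M591 16l-148 0-1 2 20 29 29 31 61 55 39 30z"/><path data-summit="425 510" data-sink="233 419" d="M267 398l-28 17-5 5 10 23 10 37 10 50 6 61 38 1 2-14 14-13 47-29 45-23-30 3-20-4-22-7-20-12-14-13-14-18-19-46z"/><path data-summit="420 180" data-sink="591 237" d="M17 110l0 125 18-6 11-10 3-6 1-27 6-12-10-7-10-15z"/><path data-summit="420 180" data-sink="591 591" d="M591 414l-23 18 8 12 15 16z"/>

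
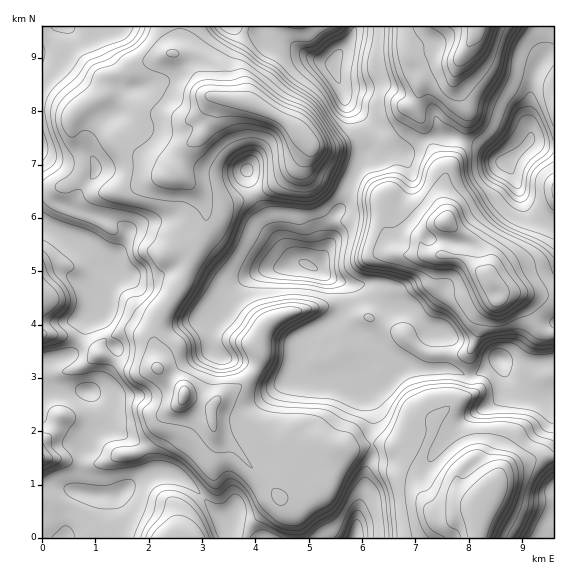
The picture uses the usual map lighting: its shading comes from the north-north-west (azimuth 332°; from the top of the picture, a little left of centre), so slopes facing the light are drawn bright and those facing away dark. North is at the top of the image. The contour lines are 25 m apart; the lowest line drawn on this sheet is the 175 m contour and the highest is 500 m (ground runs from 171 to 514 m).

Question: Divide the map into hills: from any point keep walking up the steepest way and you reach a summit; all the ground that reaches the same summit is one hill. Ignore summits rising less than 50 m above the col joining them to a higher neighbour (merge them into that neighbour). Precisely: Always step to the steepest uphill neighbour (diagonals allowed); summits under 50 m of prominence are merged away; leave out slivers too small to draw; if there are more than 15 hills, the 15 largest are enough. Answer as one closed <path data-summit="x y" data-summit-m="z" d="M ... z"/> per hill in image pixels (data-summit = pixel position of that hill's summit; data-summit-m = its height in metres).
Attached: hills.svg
<path data-summit="301 135" data-summit-m="513" d="M236 26l-180 0-10 9-4 6 0 183 34 18 7 0 3-2 11-22 12 1 10 4 7 6 1 7-13 23-1 9 11 7 25 3 8-1 16-8 11 0 39 18 8-1 17-9-13 11-25 31 1 28 4 6 9 5 28 7 28 14 9 0 10-6-2-12 5-21 34-21 11-16-1-16-5-5-18-8-9-7 8-8 7-12 1-20 3-8 10-16 4-16 7-14 13-18 0-6-5-13-3-16-12-16-13-37-3-4-12-2-30-18-17-5-5-5-22-3z"/><path data-summit="480 507" data-summit-m="514" d="M500 359l-25 16-10 0-16-6-30 0-14-3-10 7-11 10-21 9 4 4 6 16 0 44-8 20 0 17-7 16-2 29 198-1 0-173-43 1z"/><path data-summit="184 395" data-summit-m="465" d="M184 269l-11 0-16 8-8 1-25-3-12-5-6 5-12 21 3 15 6 16 8 16 6 5 0 9-12 23-15 12 8 11 4 14 0 10 9 2 26 13 10 13 5 19 17-1 19 9 28 31 11 8 2 17 126 0 3-29 7-16 0-17 8-20 0-44-6-16-4-5-12-2-14-11-26 1-12-5-10 5-9 0-28-14-24-6-13-6-5-13 0-21 25-31 10-8-22 7z"/><path data-summit="488 279" data-summit-m="512" d="M445 135l-8 0-12 4-21 14-13-3-12 5-12-2-13 20-7 14-4 16-10 16-3 8-1 20-7 12-8 8 9 7 13 7 13 4 16 1 12 13 14 8-18 35-6 1-9-6 3 12-3 20-6 9-11 2 12 10 11 1 15-5 26-20 14 3 30 0 16 6 10 0 13-6 11-10 12 6 33 0 10-2 0-138-13-6-14-11-20-45-8-2-22-16z"/><path data-summit="477 27" data-summit-m="512" d="M553 26l-198 0-6 17-15 18 0 8 12 32 22 20 12 6 20 26 7-2 18-12 12-4 8 0 32 10 22 16 8 2 23-23 1-7-2-24 2-24 11-25 6-5 6 0z"/><path data-summit="179 537" data-summit-m="400" d="M169 473l-18 1-18 8-17 13-15 0 2 6-1 36 126 1-1-17-11-8-28-31z"/><path data-summit="43 297" data-summit-m="397" d="M43 225l0 138 21-5 9-5 10-20 3-12 9-14-1-11 12-21 7-6-8-3-17-20z"/><path data-summit="43 457" data-summit-m="379" d="M84 390l-32 1-10 4 1 95 20-3 12 4 4 0 0-15 4-23 8-17 11-9 0-10-4-14-9-12z"/>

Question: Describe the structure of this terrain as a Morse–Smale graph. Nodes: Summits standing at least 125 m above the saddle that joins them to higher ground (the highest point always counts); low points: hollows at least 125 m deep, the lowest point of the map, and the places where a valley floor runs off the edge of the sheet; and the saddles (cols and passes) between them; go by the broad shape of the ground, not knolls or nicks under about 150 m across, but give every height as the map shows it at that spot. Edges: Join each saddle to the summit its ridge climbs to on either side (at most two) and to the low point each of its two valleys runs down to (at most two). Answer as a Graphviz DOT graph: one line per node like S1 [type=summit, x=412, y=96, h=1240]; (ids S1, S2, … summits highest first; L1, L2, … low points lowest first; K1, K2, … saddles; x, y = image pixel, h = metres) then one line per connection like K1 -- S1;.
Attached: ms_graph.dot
graph terrain {
  S1 [type=summit, x=481, y=505, h=514];
  S2 [type=summit, x=301, y=135, h=513];
  S3 [type=summit, x=488, y=279, h=512];
  S4 [type=summit, x=477, y=28, h=512];
  L1 [type=low, x=508, y=163, h=171];
  L2 [type=low, x=333, y=65, h=171];
  L3 [type=low, x=355, y=537, h=201];
  K1 [type=saddle, x=372, y=444, h=349];
  K2 [type=saddle, x=428, y=139, h=319];
  K3 [type=saddle, x=467, y=376, h=300];
  K4 [type=saddle, x=363, y=135, h=285];
  K1 -- S1;
  K1 -- S2;
  K1 -- L2;
  K1 -- L3;
  K2 -- S3;
  K2 -- S4;
  K2 -- L1;
  K2 -- L2;
  K3 -- S1;
  K3 -- S3;
  K3 -- L2;
  K4 -- S2;
  K4 -- S4;
  K4 -- L2;
}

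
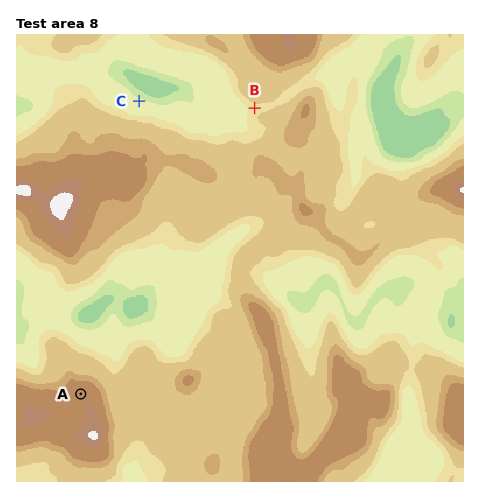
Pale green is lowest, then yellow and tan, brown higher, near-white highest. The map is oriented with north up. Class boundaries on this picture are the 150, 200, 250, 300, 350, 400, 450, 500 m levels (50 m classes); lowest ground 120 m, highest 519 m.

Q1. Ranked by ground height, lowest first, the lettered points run C B A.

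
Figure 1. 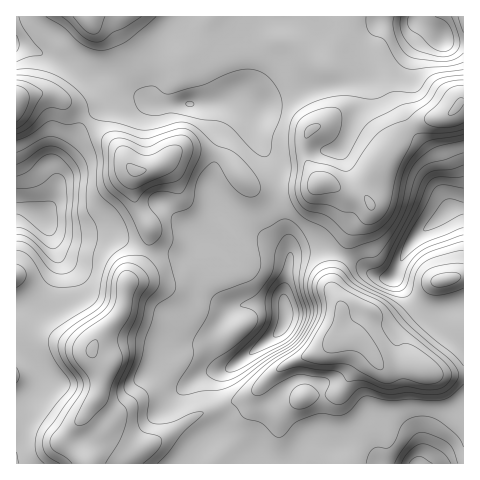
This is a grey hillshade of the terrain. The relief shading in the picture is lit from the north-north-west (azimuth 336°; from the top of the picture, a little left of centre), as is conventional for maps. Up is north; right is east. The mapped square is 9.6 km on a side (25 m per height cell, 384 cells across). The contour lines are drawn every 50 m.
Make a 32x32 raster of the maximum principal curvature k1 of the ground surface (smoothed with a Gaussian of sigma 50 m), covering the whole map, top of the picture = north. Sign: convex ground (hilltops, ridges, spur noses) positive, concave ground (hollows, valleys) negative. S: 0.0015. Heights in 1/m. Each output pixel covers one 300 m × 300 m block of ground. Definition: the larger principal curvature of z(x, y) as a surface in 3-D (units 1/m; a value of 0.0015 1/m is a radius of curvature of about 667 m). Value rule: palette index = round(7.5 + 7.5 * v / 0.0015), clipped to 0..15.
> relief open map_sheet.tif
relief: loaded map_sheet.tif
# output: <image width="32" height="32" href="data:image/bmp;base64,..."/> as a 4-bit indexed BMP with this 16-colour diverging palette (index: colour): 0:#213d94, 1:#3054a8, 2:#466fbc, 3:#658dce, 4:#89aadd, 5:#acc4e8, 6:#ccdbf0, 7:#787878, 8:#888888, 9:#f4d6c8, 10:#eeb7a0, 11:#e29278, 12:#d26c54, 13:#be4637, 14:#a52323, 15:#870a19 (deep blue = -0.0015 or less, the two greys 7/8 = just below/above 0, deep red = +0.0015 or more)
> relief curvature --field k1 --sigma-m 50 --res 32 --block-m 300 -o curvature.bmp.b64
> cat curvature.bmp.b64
<image width="32" height="32" href="data:image/bmp;base64,Qk12AgAAAAAAAHYAAAAoAAAAIAAAACAAAAABAAQAAAAAAAACAAATCwAAEwsAABAAAAAAAAAAlD0hAKhUMAC8b0YAzo1lAN2qiQDoxKwA8NvMAHh4eACIiIgAyNb0AKC37gB4kuIAVGzSADdGvgAjI6UAGQqHAKqrypm6iIiId4iIiJi5Z4qay3iInMh3iIeYeHiInJiKia2oiZisl3iHqHeIiImZmoh62oqWaLqYmKqXioeIiJh4iL66uYiJu6mK27xnmHiomHV953mIiZvuiKiNmMq8yah3rMt3iYiHr/p4ea3Lze2IitqtqIioqHnv/cqrmb2piKy6mod4iayYd/6Zm4nZeIiZvcqHeIiM2nWPuJmNl3iHiInuqHiJiL2WW+mZ2XeIiIh1j7Z4iYeMdnrr39uZh5mal4/KqYiZm2e97bhpzcrKqIiey5iIiJu6vdt4dr3vq4eInLmHeIiKl5urirmrmbqImYibiIeIiZapeonIiavIZ6mHjbh4iIiYqHqquXh5l2i5d72XiIiImZiJnKmIeYd3unfoaqh4mYnJmavJmHeZiKqq12uXeLqJzLuZyYdomYaIu827h4vJh7zKqbmIepdnl53M25icmIfqh5qseamYeajOqL26qYiI93eKq7d4mJmK24ebyYh4ieqYiZm6mbl5mph3eqmId4nMuImavu25m6h4h4loiIZ5mbuYeaq83NyYiIeaiYd3iYiIh4lorLqYh3iIiZmIeJiIiHeYi7qYiIiIiIiImZmIiYiImruZuIiJmIeIiIiIiIiIiKl4SLmHnaiIeIiHiImHiIi4iEi4h82amHiIiIeIiIiXt2l6"/>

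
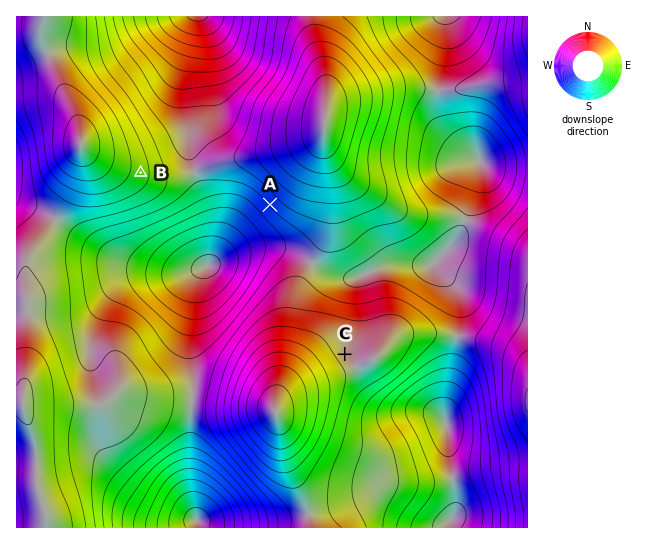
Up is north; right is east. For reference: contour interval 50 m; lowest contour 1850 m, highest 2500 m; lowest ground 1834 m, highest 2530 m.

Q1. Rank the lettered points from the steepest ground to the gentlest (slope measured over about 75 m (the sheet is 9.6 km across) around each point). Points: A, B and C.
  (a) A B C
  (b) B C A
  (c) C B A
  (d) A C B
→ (a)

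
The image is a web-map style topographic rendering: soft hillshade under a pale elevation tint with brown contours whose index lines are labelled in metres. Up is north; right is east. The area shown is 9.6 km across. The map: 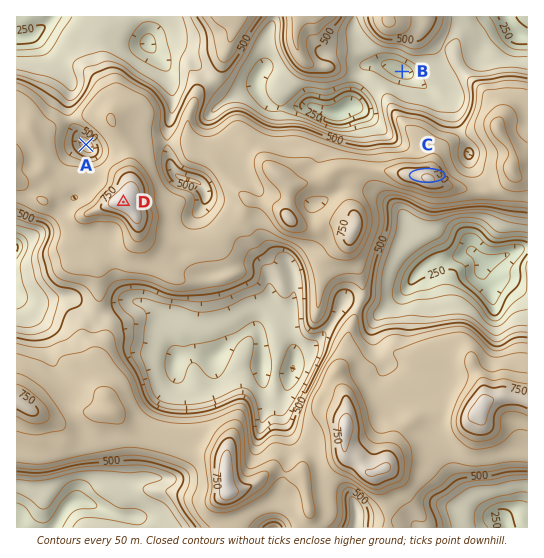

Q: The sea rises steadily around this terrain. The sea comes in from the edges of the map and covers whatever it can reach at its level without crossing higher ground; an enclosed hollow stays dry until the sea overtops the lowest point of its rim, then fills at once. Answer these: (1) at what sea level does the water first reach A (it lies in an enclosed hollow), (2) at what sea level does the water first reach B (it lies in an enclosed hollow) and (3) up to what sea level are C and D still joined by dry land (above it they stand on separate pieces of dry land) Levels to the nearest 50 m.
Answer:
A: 550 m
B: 400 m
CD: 600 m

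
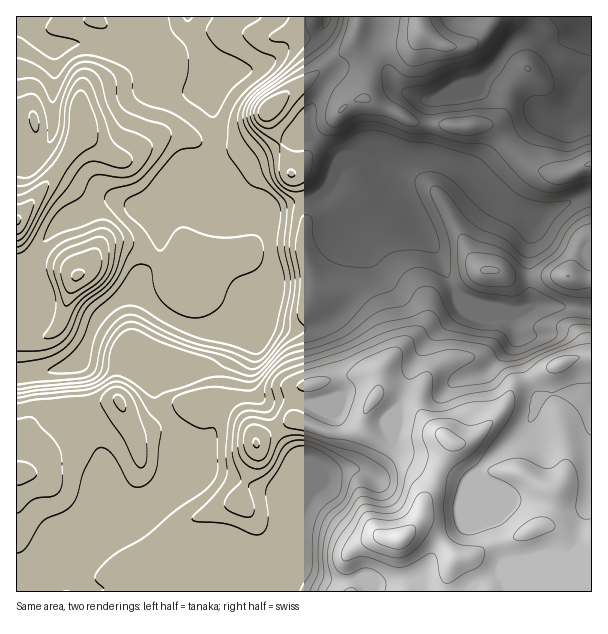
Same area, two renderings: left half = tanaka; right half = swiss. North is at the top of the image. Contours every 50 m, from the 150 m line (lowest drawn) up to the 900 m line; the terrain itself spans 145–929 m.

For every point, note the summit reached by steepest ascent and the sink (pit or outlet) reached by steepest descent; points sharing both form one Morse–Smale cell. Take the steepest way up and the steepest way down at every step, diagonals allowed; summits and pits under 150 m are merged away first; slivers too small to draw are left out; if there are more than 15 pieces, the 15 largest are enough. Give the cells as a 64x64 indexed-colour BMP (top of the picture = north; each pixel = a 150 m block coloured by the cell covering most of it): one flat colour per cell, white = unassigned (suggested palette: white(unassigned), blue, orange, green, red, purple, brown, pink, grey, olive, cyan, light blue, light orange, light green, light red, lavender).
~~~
<image width="64" height="64" href="data:image/bmp;base64,Qk12CAAAAAAAAHYAAAAoAAAAQAAAAEAAAAABAAQAAAAAAAAIAAATCwAAEwsAABAAAAAAAAAA////ALR3HwAOf/8ALKAsACgn1gC9Z5QAS1aMAMJ34wB/f38AIr28AM++FwDox64AeLv/AIrfmACWmP8A1bDFABEREREREREREREREREREREREREREREREREREREREREREREREREREREREREREREREREREREREREREREREREREREREREREREREREREREREREREREREREREREREREREREREREREREREREREREREREREREREREREREREREREREREREREREREREREREREREREREREREREREREREREREREREREREREREREREREREREREREREREREREREREREREREREREREREREREREREREREREREREREREREREREREREREREREREREREREREREREREREREREREREREREREREREREREREREREREREREREREREREREREREREREREREREREREREREREREREREREREREREREREREREREREREREREREREREREREREREREREREREREREREREREREREREREREREREREREREREREREREREREREREREREREREREREREREREREREREREREREREREREREREREREREREREREREREREREREREREREREREREREREREREREREREREREREREREREREREREREREREREREREREREREREREREREREREREREREREREREREREREREREREREREREREREREREREREREREREREREREREREREREREREREREREREREREREREREREREREREREREREREREREREREREREREREREREREREREREREREREREREREREREREREREREREREREREREREREREREREREREREREREREREREREREREREREREREREREREREREREREREREREREREREREREREREREREREREREREREREREREREREREREREREREREREREREREREREREREREREREREREREREREREREREREREREREREREREREREREREREREREREREREREREREREREREREREREREREREREREREREREREREREREREREREREREREREREREREVVRERERERERERERERERERERERERERERERERERERERERVVVVERERERERERERERERERERERERERERERERERERERFVVVVREREREREREREREREREREREREREREREREREREREVVVVVURERERERERERERERERERERERERERERERERERERVVVVVRERERERERERERERERERERERERERERERERERERFVVVVVUREREREREREREREREREREREREREREREREREREVVVVVVRERERERERERERERERERERERERERERERERERERVVVVVVURERERERERERERERERERERERERERERERERERFVVVVVVVUREREREREREREREREREREREREREREREREREVVVVVVVVVURERERERERERERERERERERERERERERERERVVVVVVVVVRERERERERERERERERERERERERERERERERFVVVVVVVVVERERERERERERERERERERERERERERERERETNVVVVVVVVRERERERERERERERERERERERERERERERERM1VVVVVVVVUREREREREREREREREREREREREREREREREzNVVVVVVVVRERERERERERERERERERERERERERERERETMzVVVVVVVVERERERERERERERERERERERERERERERERMzNVVVVVVVUREREREREREREREREREREREREREREREREzMzNVVVVVVRERERERERERERERERERERERERERERERETMzMzNVVVVVEREREREREREREREREREREREREREiIhERMzMzMzMzMzMRERERERIiIhERERERERERERERIiIiIhEzMzMzMzMzMzERERESIiIiIhERERERERERESIiIiIiIjMzMzMzMzMzMxERESIiIiIiIRERERERERESIiIiIiIiMzMzMzMzMzMzMRESIiIiIiIhERERERERESIiIiIiIiIzMzMzMzMzMzMzERIiIiIiIiIRERERERESIiIiJERERDMzMzMzMzMzMzMzIiIiIiIiIiIiIhESIiIiIiJEREREMzMzMzMzMzMzMzMiIiIiIiIiIiIiIiIiIiIiJEREREQzMzMzMzMzMzMzMyIiIiIiIiIiIiIiIiIiIiJERERERDMzMzMzMzMzMzMzIiIiIiIiIiIiIiIiIiIiJEREREREMzMzMzMzMzMzMzMiIiIiIiIiIiIiIkREREREREREREQzMzMzMzMzMzMzMyIiIiIiIiIiIiJERERERERERERERDMzMzMzMzMzMzMzIiIiIiIiIiIiREREREREREREREREMzMzMzMzMzMzMzMiIiIiIiIiIiREREREREREREREREQzMzMzMzMzM2ZmYiIiIiIiIiIiJERERERERERERERERDMzMzMzMzM2ZmZmYiIiIiIiIiIkREREREREREREREREMzMzMzMzMzZmZmZmZmIiIiIiIiREREREREREREREREQzMzMzMzMzZmZmZmZmZmIiIiIiJERERERERERERERERDMzMzMzZmZmZmZmZmZmZiIiIiJEJEREREREREREREREM2ZmZmZmZmZmZmZmZmZmYiIiIiIiIkQiIiREREREREQzZmZmZmZmZmZmZmZmZmZmZiIiIiIiIiIiIkRERERERDZmZmZmZmZmZmZmZmZmZmZmIiIiIiIiIiIiJERERERE"/>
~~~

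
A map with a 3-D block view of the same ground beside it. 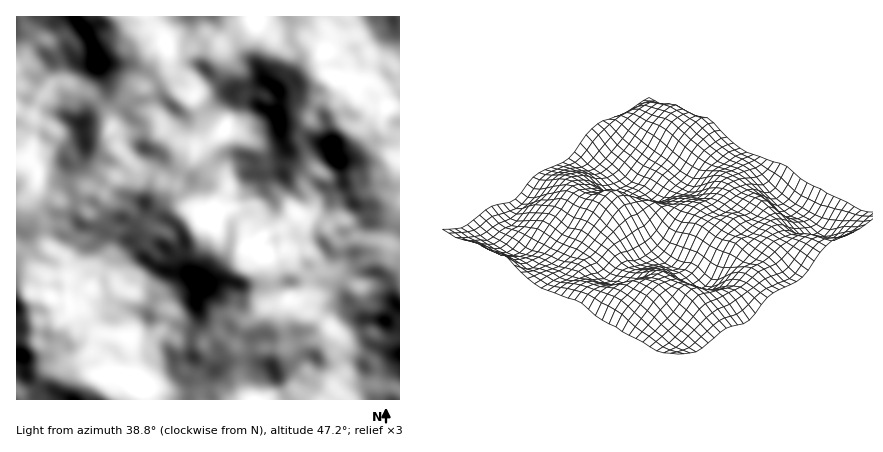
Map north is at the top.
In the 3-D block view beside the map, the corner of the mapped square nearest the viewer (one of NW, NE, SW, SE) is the NE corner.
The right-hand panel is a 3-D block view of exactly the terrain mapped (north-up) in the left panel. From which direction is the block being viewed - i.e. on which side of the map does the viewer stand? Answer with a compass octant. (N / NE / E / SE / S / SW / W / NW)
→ NE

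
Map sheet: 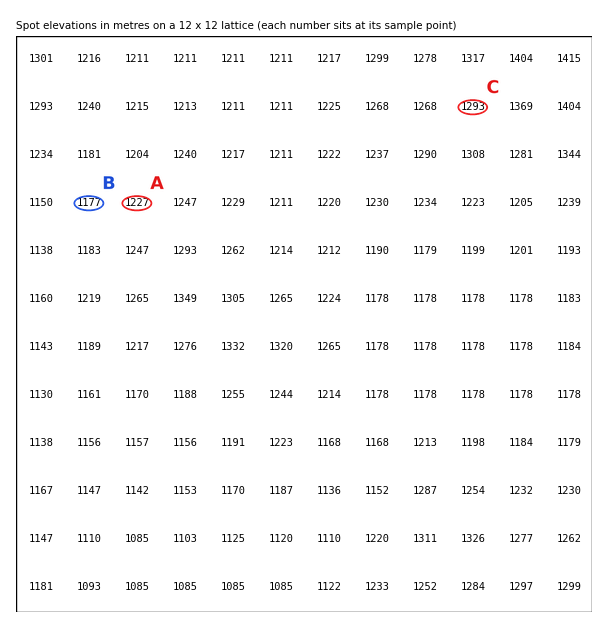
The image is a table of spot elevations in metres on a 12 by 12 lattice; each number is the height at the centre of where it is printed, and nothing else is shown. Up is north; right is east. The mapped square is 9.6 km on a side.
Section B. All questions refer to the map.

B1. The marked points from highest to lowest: C A B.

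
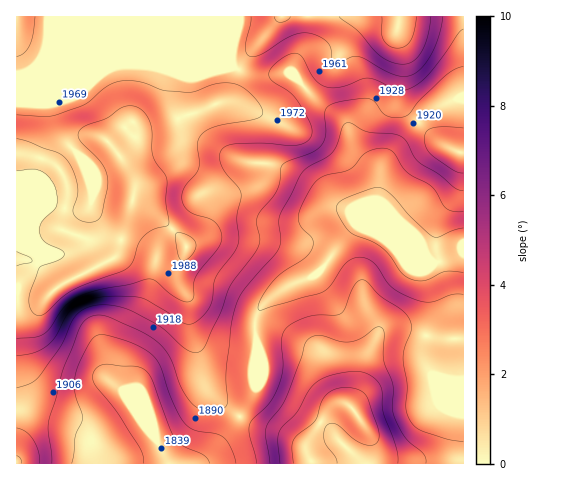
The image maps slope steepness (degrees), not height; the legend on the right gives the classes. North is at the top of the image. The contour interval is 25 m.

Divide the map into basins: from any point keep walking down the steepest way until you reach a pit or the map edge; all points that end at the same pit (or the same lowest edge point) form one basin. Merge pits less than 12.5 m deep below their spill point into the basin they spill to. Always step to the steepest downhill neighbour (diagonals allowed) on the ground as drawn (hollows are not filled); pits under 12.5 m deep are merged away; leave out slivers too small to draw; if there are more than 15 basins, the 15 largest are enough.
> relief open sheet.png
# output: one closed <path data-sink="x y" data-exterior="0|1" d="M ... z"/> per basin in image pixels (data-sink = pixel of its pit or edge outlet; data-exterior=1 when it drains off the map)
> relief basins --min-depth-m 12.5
<path data-sink="169 463" data-exterior="1" d="M463 16l-447 1 1 447 447-1-1-124-21 0-43-10-11 0-6 2-17 27-6 27-8 21-10-3-9 5-22 30-4 12-4-6-21-12-25-6-12-6-27-20-8-9-6-12-4-23-9-31-1-25-11-20 0-11 8-23-8-11-18-17-27-17 2-11-1-11-12-20-14-16 24-21 7 6 14-1 47-15 20-10 15 0 23 11 14 2 62-53 18-30 9-9 9-2 22 1 6-4 0 20 4 16-2 33 1 15 6 9 32 31 12 7 12 3z"/><path data-sink="463 248" data-exterior="1" d="M398 18l-6 4-22-1-9 2-9 9-18 30-62 53-14-2-23-11-15 0-20 10-47 15-14 1-7-6-24 21 14 16 12 20 1 11-2 11 27 17 18 17 8 11-8 23 0 11 11 20 1 25 16 63 11 12 27 20 12 6 25 6 21 12 4 6 4-12 22-30 9-5 10 3 8-21 6-27 17-27 6-2 11 0 43 10 22 0 0-186-13-4-12-7-32-31-6-9-1-15 2-33-4-16z"/>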